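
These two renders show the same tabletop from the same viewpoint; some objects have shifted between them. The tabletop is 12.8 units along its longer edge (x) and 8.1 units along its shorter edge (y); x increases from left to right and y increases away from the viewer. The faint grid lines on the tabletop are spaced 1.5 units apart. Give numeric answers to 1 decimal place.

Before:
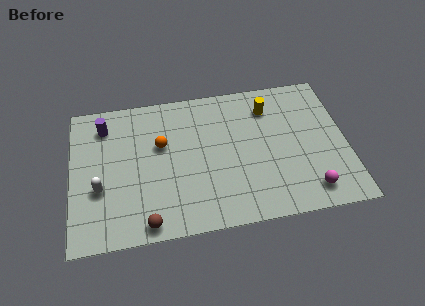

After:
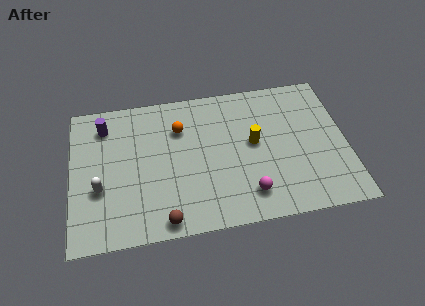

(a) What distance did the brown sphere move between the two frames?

0.8

From (3.4, 0.8) to (4.2, 0.8), the brown sphere covered √(0.8² + 0.0²) ≈ 0.8 units.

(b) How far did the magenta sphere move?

2.8

The magenta sphere was near (10.9, 1.3) before and (8.1, 1.6) after, so it travelled √(2.8² + 0.3²) ≈ 2.8 units.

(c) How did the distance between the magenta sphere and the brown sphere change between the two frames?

-3.5

Before: roughly 7.5 units apart; after: 4.0. That's 3.5 units closer together.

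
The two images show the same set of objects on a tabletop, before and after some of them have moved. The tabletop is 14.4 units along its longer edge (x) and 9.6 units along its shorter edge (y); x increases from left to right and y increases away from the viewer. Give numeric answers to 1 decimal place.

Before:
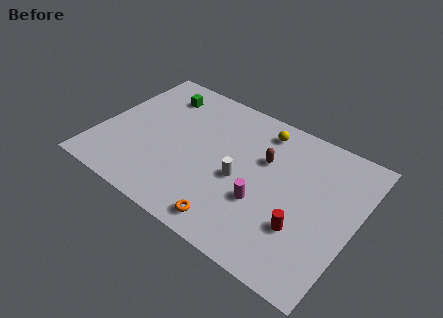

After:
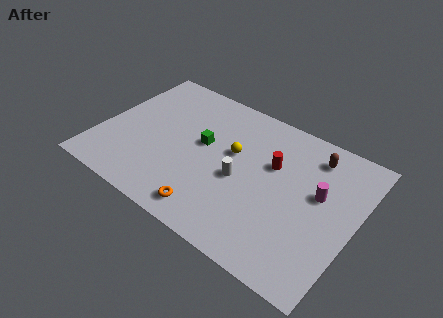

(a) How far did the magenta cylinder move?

3.6

The magenta cylinder was near (9.5, 3.4) before and (12.3, 5.6) after, so it travelled √(2.8² + 2.2²) ≈ 3.6 units.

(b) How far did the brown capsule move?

3.0

The brown capsule moved from about (9.1, 6.2) to (11.6, 7.9), a distance of √(2.5² + 1.7²) ≈ 3.0.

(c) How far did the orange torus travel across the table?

1.2

From (8.2, 1.2) to (7.0, 1.3), the orange torus covered √(1.2² + 0.1²) ≈ 1.2 units.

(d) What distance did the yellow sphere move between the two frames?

2.7

The yellow sphere moved from about (8.6, 8.1) to (7.4, 5.7), a distance of √(1.2² + 2.4²) ≈ 2.7.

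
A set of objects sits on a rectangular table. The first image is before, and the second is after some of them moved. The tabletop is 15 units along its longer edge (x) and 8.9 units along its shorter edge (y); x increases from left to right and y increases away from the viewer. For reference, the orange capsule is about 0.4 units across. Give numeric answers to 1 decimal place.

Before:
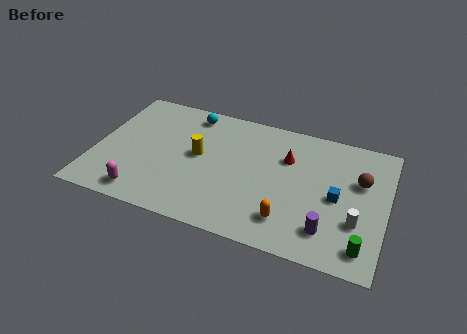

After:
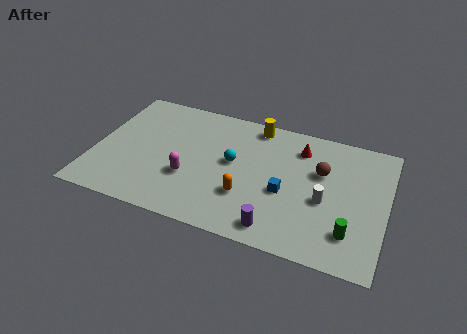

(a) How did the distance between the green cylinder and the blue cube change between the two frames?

+0.6

Before: roughly 3.2 units apart; after: 3.8. That's 0.6 units further apart.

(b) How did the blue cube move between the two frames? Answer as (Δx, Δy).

(-2.6, -0.5)

The blue cube was at about (12.5, 4.2) and moved to about (9.9, 3.7).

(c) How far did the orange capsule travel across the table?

2.4

The orange capsule was near (10.2, 1.9) before and (8.0, 2.8) after, so it travelled √(2.2² + 0.9²) ≈ 2.4 units.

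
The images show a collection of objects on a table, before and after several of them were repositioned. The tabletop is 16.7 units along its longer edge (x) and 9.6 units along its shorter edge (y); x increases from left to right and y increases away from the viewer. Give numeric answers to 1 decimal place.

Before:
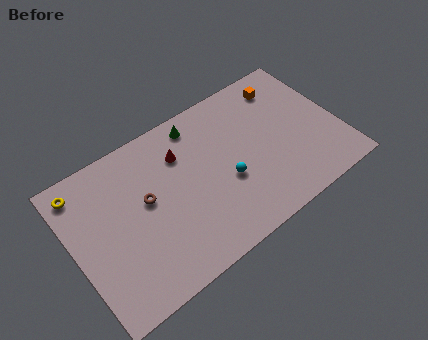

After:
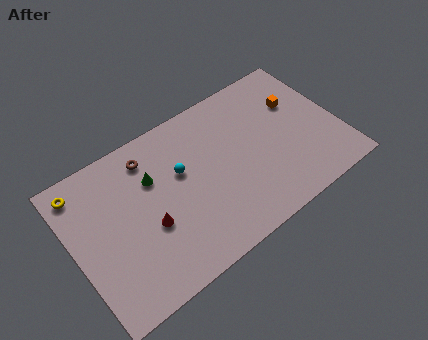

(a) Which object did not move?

the yellow torus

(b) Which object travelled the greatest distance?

the red cone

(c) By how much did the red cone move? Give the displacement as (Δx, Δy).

(-2.6, -3.2)

From the two frames, the red cone sits at roughly (7.1, 7.0) before and (4.5, 3.8) after.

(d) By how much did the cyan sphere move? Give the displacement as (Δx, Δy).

(-2.5, 2.1)

From the two frames, the cyan sphere sits at roughly (9.4, 3.8) before and (6.9, 5.9) after.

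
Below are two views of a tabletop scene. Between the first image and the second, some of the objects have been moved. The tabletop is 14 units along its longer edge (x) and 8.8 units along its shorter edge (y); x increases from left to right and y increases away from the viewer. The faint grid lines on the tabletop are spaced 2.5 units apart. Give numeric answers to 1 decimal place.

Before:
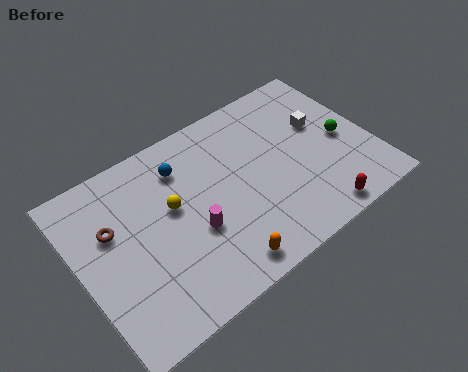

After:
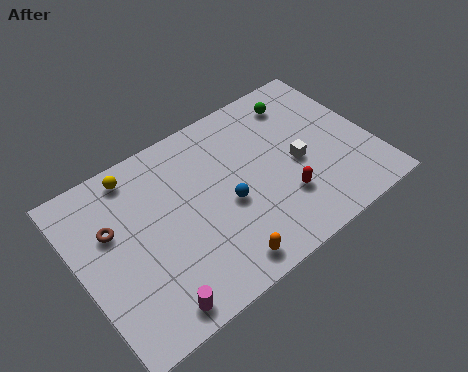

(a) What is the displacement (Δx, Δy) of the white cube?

(-1.5, -1.4)

The white cube was at about (11.9, 5.4) and moved to about (10.4, 4.0).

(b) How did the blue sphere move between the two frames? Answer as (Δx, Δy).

(1.6, -3.0)

From the two frames, the blue sphere sits at roughly (5.3, 6.8) before and (6.9, 3.8) after.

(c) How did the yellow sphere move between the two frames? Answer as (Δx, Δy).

(-1.3, 2.6)

From the two frames, the yellow sphere sits at roughly (4.5, 5.1) before and (3.2, 7.7) after.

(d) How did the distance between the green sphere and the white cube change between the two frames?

+1.8

The distance was about 1.5 in the first image and 3.3 in the second, so they moved 1.8 units further apart.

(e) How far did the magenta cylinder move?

3.5

From (5.2, 3.4) to (2.7, 1.0), the magenta cylinder covered √(2.5² + 2.4²) ≈ 3.5 units.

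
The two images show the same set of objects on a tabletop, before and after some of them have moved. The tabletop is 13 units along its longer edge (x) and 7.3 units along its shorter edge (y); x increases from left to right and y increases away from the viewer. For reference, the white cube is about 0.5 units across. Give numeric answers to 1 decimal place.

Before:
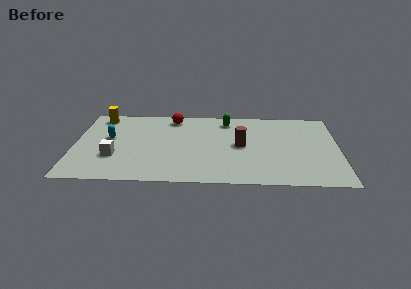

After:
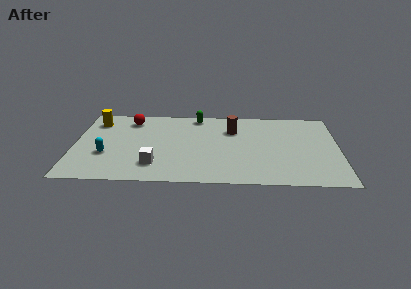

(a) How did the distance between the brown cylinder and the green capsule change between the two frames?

-0.3

The distance was about 2.5 in the first image and 2.2 in the second, so they moved 0.3 units closer together.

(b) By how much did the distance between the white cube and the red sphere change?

-0.3

The distance was about 4.8 in the first image and 4.5 in the second, so they moved 0.3 units closer together.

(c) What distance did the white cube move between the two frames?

2.1

The white cube was near (2.0, 2.4) before and (4.0, 1.7) after, so it travelled √(2.0² + 0.7²) ≈ 2.1 units.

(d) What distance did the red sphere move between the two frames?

2.1

The red sphere moved from about (4.8, 6.3) to (2.7, 6.0), a distance of √(2.1² + 0.3²) ≈ 2.1.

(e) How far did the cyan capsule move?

1.6

The cyan capsule was near (1.7, 4.2) before and (1.6, 2.6) after, so it travelled √(0.1² + 1.6²) ≈ 1.6 units.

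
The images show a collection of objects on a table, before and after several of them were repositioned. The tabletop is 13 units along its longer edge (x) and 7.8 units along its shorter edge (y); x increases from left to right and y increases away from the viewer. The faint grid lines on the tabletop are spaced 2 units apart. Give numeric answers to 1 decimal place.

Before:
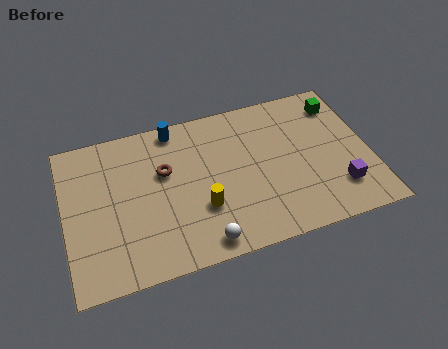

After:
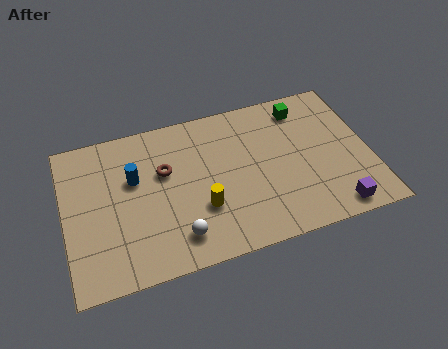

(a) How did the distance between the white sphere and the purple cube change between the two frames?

+0.6

They were about 6.0 units apart before and 6.6 after — 0.6 units further apart.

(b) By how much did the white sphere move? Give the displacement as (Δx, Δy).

(-1.0, 0.6)

The white sphere started near (5.6, 0.9) and ended near (4.6, 1.5).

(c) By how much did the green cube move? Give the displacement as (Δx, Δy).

(-1.6, 0.2)

The green cube started near (12.0, 6.3) and ended near (10.4, 6.5).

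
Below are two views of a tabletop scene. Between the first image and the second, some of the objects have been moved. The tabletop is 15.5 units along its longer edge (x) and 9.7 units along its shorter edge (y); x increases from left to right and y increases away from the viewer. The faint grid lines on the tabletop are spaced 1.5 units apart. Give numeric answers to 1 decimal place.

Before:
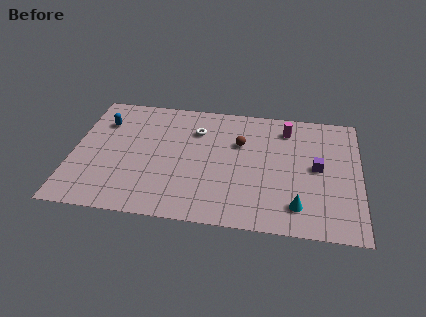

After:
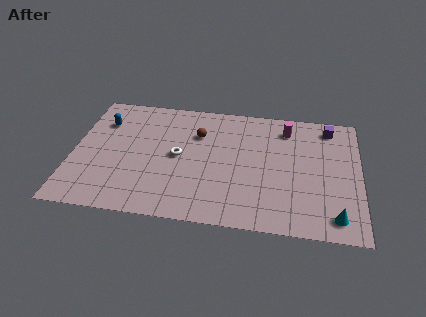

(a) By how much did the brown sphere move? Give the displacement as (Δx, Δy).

(-2.3, 0.4)

The brown sphere started near (9.0, 6.4) and ended near (6.7, 6.8).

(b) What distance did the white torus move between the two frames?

2.4

From (6.6, 7.1) to (5.7, 4.9), the white torus covered √(0.9² + 2.2²) ≈ 2.4 units.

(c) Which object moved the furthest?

the purple cube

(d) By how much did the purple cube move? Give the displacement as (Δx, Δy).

(0.6, 3.3)

From the two frames, the purple cube sits at roughly (13.2, 5.0) before and (13.8, 8.3) after.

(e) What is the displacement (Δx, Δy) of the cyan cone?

(2.0, -0.5)

The cyan cone was at about (12.2, 1.9) and moved to about (14.2, 1.4).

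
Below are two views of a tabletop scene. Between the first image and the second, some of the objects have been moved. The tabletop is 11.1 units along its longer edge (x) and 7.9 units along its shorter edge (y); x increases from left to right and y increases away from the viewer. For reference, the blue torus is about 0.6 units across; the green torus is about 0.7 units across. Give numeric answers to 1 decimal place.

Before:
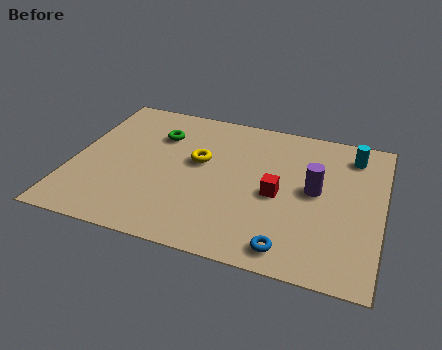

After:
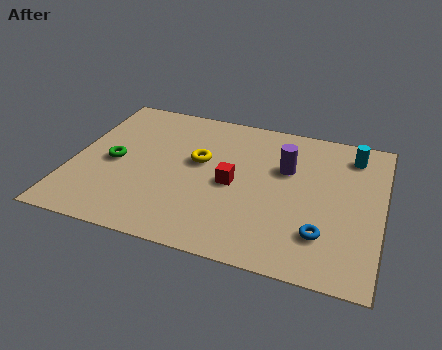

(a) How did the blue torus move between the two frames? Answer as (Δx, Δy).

(1.1, 1.0)

The blue torus started near (8.0, 1.0) and ended near (9.1, 2.0).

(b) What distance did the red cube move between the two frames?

1.6

The red cube was near (7.4, 3.6) before and (5.8, 3.7) after, so it travelled √(1.6² + 0.1²) ≈ 1.6 units.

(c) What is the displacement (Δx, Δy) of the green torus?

(-1.4, -2.0)

From the two frames, the green torus sits at roughly (2.9, 5.7) before and (1.5, 3.7) after.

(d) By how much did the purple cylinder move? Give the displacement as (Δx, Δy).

(-1.1, 0.9)

The purple cylinder was at about (8.7, 4.2) and moved to about (7.6, 5.1).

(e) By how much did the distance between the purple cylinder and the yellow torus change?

-1.1

They were about 4.2 units apart before and 3.1 after — 1.1 units closer together.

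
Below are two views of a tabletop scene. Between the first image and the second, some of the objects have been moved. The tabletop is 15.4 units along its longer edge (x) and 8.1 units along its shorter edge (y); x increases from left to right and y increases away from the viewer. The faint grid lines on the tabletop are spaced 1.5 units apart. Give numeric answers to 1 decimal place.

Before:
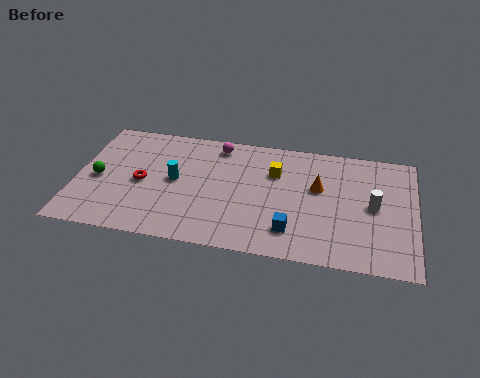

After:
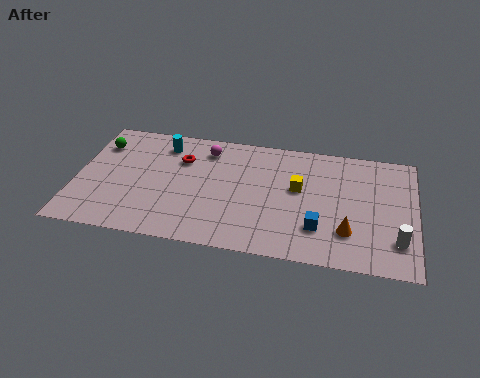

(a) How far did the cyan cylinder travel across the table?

2.5

The cyan cylinder was near (4.5, 4.2) before and (3.8, 6.6) after, so it travelled √(0.7² + 2.4²) ≈ 2.5 units.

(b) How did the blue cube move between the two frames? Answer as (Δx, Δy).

(1.2, 0.4)

The blue cube was at about (9.9, 1.8) and moved to about (11.1, 2.2).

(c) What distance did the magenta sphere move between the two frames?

0.6

The magenta sphere was near (6.3, 7.0) before and (5.8, 6.6) after, so it travelled √(0.5² + 0.4²) ≈ 0.6 units.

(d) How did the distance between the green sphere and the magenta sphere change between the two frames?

-1.3

They were about 6.2 units apart before and 4.9 after — 1.3 units closer together.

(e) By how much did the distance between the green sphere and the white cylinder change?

+1.8

The distance was about 12.5 in the first image and 14.3 in the second, so they moved 1.8 units further apart.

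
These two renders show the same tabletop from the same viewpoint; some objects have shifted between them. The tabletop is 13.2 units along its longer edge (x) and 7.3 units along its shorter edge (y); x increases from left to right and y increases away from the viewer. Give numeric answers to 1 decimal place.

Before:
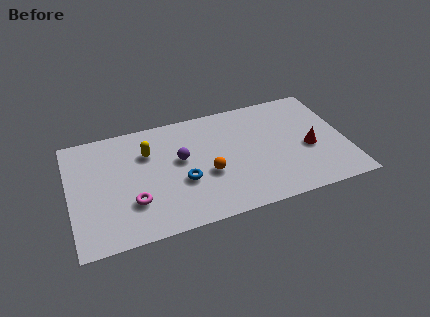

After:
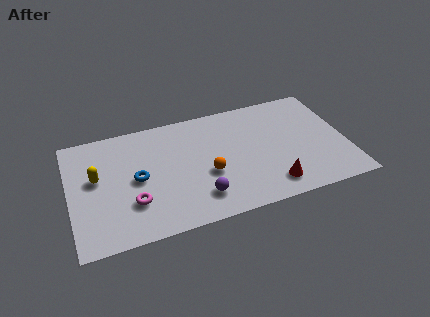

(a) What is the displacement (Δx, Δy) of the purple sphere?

(0.7, -2.6)

The purple sphere started near (5.3, 4.2) and ended near (6.0, 1.6).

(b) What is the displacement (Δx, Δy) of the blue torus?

(-2.1, 0.8)

From the two frames, the blue torus sits at roughly (5.3, 2.8) before and (3.2, 3.6) after.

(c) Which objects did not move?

the magenta torus and the orange sphere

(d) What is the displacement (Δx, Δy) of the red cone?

(-2.0, -1.8)

The red cone started near (11.4, 3.1) and ended near (9.4, 1.3).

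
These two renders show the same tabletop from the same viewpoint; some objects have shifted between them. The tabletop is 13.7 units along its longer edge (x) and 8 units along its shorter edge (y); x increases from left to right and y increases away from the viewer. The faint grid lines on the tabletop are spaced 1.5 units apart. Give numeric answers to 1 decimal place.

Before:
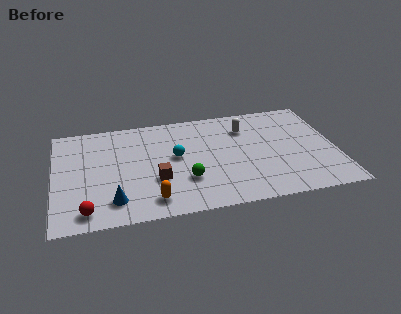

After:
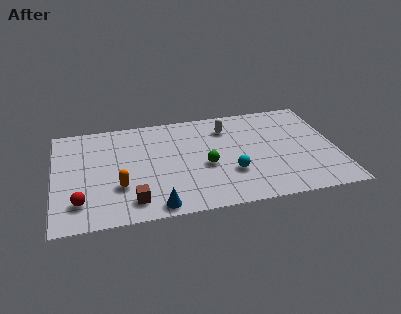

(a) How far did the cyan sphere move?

3.2

From (5.9, 4.4) to (8.5, 2.6), the cyan sphere covered √(2.6² + 1.8²) ≈ 3.2 units.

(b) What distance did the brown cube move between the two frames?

1.8

The brown cube moved from about (4.9, 2.8) to (3.7, 1.4), a distance of √(1.2² + 1.4²) ≈ 1.8.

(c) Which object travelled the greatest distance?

the cyan sphere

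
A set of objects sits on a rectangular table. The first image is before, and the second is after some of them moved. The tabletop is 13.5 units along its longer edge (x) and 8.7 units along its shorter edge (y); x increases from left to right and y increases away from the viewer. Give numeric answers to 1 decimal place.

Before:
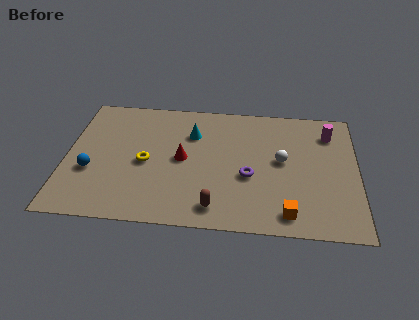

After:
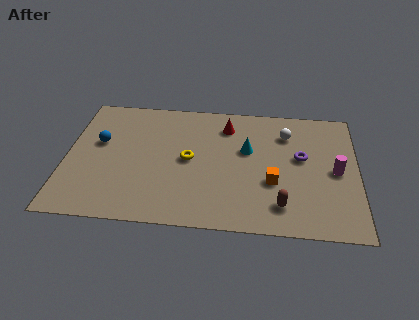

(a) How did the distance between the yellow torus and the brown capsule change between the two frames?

+0.8

They were about 4.3 units apart before and 5.1 after — 0.8 units further apart.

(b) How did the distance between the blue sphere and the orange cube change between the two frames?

-1.0

They were about 9.3 units apart before and 8.3 after — 1.0 units closer together.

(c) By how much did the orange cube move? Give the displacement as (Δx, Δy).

(-0.7, 2.0)

The orange cube was at about (10.3, 1.2) and moved to about (9.6, 3.2).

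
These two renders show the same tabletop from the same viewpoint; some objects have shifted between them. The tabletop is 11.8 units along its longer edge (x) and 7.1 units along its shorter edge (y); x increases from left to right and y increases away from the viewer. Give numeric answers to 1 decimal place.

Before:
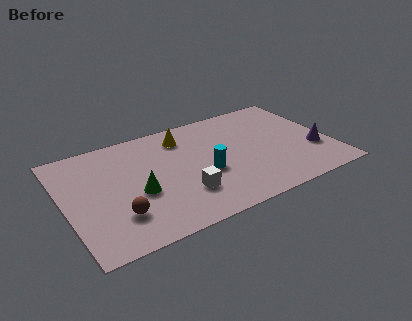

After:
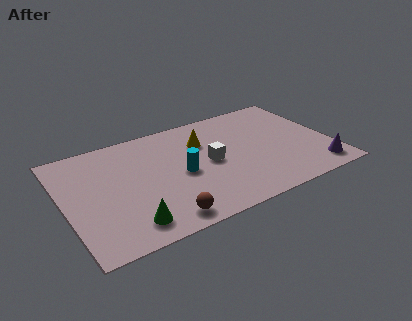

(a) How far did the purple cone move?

1.3

From (11.0, 2.4) to (10.9, 1.1), the purple cone covered √(0.1² + 1.3²) ≈ 1.3 units.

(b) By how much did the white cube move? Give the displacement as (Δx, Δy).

(1.4, 1.5)

The white cube was at about (5.0, 2.0) and moved to about (6.4, 3.5).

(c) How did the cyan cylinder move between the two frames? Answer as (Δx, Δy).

(-1.0, 0.4)

The cyan cylinder started near (6.1, 2.9) and ended near (5.1, 3.3).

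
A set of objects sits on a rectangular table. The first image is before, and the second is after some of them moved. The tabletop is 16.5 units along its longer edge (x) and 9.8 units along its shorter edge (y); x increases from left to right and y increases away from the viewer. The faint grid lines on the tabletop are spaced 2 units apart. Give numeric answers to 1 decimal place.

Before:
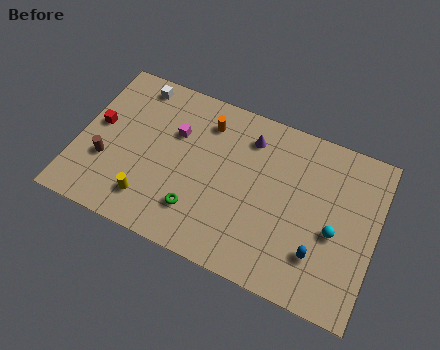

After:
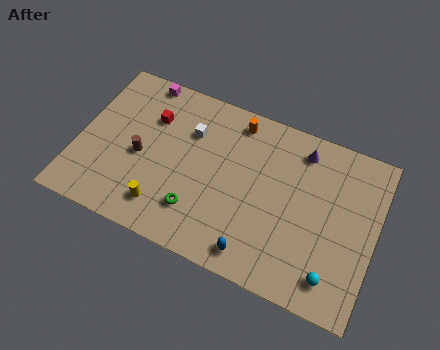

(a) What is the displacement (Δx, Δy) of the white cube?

(3.3, -1.7)

The white cube was at about (2.7, 8.6) and moved to about (6.0, 6.9).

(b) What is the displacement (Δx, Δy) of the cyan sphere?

(0.2, -2.5)

From the two frames, the cyan sphere sits at roughly (14.3, 4.2) before and (14.5, 1.7) after.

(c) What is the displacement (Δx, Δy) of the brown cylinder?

(1.8, 1.0)

The brown cylinder started near (1.7, 3.4) and ended near (3.5, 4.4).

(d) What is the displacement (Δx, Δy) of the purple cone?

(2.9, 0.4)

The purple cone was at about (9.2, 7.8) and moved to about (12.1, 8.2).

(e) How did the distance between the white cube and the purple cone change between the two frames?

-0.3

Before: roughly 6.5 units apart; after: 6.2. That's 0.3 units closer together.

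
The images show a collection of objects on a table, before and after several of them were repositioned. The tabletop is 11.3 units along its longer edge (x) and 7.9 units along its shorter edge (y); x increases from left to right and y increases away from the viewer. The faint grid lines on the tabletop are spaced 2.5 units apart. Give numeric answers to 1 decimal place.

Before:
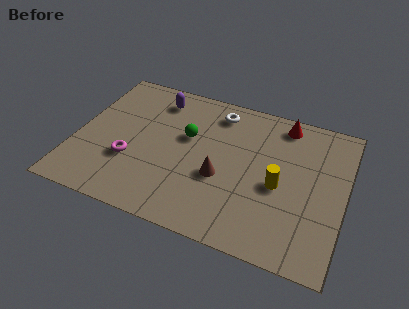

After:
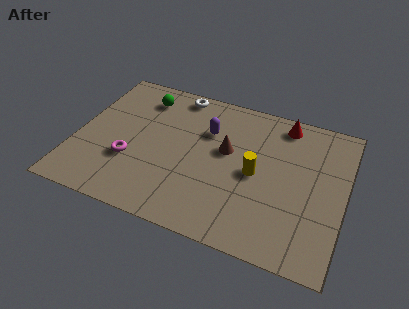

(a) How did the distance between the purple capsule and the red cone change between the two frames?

-2.0

The distance was about 5.4 in the first image and 3.4 in the second, so they moved 2.0 units closer together.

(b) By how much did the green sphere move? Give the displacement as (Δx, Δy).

(-2.1, 1.6)

The green sphere started near (4.6, 4.8) and ended near (2.5, 6.4).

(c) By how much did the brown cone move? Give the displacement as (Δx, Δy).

(0.1, 1.5)

The brown cone started near (6.2, 3.1) and ended near (6.3, 4.6).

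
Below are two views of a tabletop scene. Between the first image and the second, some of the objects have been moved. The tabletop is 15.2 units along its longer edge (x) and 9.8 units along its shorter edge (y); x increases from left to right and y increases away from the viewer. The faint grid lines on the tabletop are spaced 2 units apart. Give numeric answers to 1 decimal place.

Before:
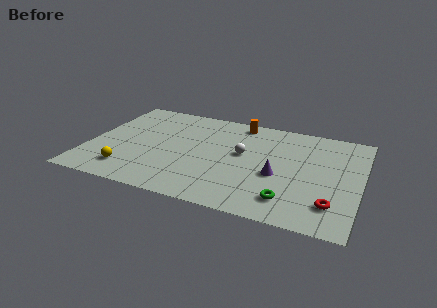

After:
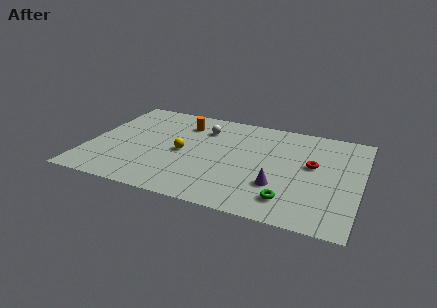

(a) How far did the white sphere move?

3.1

From (8.6, 5.5) to (6.2, 7.4), the white sphere covered √(2.4² + 1.9²) ≈ 3.1 units.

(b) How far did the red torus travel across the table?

3.6

The red torus moved from about (13.8, 2.2) to (12.5, 5.6), a distance of √(1.3² + 3.4²) ≈ 3.6.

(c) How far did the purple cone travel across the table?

1.0

From (10.7, 4.0) to (10.8, 3.0), the purple cone covered √(0.1² + 1.0²) ≈ 1.0 units.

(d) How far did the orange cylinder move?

3.3

The orange cylinder was near (8.1, 8.7) before and (5.0, 7.6) after, so it travelled √(3.1² + 1.1²) ≈ 3.3 units.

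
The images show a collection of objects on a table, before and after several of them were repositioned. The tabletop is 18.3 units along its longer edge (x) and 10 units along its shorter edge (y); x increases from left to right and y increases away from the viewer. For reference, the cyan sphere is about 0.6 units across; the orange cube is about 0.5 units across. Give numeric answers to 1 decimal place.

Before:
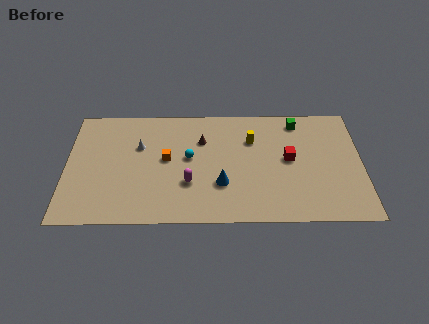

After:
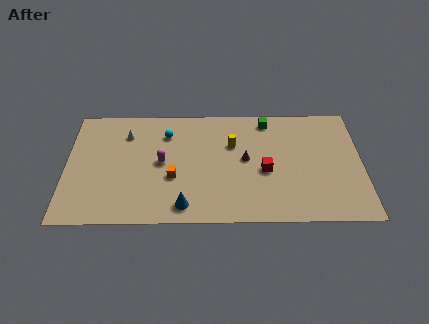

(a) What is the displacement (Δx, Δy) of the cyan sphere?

(-1.4, 2.1)

The cyan sphere started near (7.6, 5.5) and ended near (6.2, 7.6).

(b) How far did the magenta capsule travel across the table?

2.5

From (7.6, 3.3) to (5.9, 5.1), the magenta capsule covered √(1.7² + 1.8²) ≈ 2.5 units.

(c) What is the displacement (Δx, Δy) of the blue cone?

(-2.3, -1.8)

The blue cone was at about (9.6, 3.2) and moved to about (7.3, 1.4).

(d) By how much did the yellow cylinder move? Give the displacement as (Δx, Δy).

(-1.2, -0.4)

The yellow cylinder started near (11.5, 7.0) and ended near (10.3, 6.6).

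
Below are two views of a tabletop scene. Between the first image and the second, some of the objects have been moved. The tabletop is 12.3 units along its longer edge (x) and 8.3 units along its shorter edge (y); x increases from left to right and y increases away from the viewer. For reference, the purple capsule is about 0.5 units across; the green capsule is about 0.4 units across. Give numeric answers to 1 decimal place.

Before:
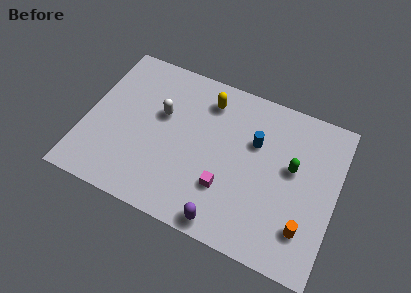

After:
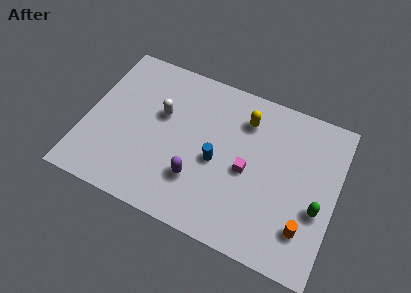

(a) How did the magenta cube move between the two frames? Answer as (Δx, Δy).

(0.9, 1.3)

The magenta cube started near (7.1, 2.5) and ended near (8.0, 3.8).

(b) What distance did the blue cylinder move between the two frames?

2.4

From (8.2, 5.4) to (6.5, 3.7), the blue cylinder covered √(1.7² + 1.7²) ≈ 2.4 units.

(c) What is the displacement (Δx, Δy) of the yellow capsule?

(1.9, -0.3)

The yellow capsule started near (5.7, 6.7) and ended near (7.6, 6.4).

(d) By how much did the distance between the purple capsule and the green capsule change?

+1.0

The distance was about 4.9 in the first image and 5.9 in the second, so they moved 1.0 units further apart.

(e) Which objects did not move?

the white capsule and the orange cylinder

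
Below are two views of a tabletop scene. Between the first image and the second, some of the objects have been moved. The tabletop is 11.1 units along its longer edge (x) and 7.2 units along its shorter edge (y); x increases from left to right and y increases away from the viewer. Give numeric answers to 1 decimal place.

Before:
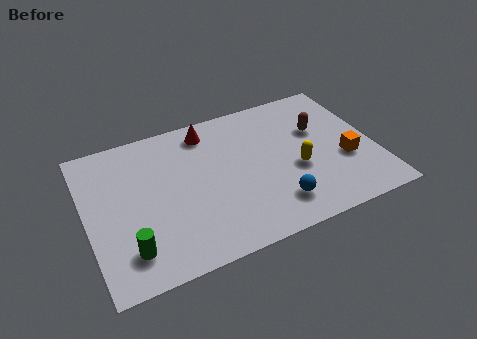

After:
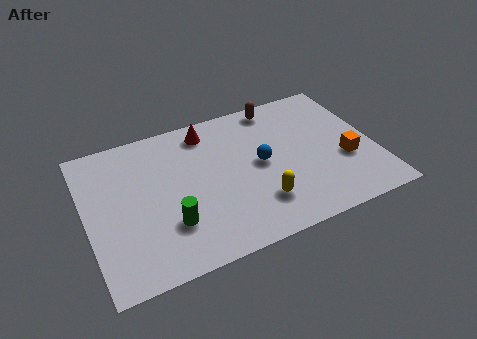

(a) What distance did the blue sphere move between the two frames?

2.2

From (7.0, 1.5) to (6.7, 3.7), the blue sphere covered √(0.3² + 2.2²) ≈ 2.2 units.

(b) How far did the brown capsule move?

2.3

From (9.1, 4.6) to (7.7, 6.4), the brown capsule covered √(1.4² + 1.8²) ≈ 2.3 units.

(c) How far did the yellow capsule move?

1.9

From (8.0, 2.9) to (6.4, 1.8), the yellow capsule covered √(1.6² + 1.1²) ≈ 1.9 units.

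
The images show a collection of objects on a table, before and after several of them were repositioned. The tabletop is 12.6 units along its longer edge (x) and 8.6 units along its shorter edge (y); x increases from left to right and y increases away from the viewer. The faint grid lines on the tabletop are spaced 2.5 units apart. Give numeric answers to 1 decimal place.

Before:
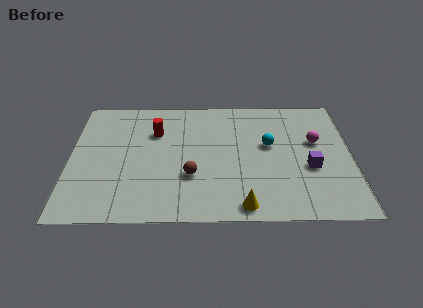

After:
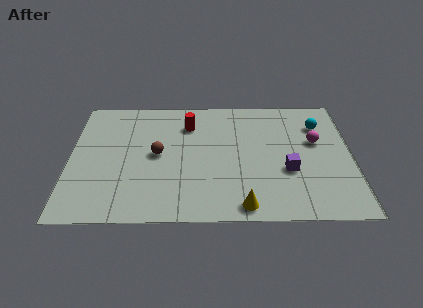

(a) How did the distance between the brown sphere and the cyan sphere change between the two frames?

+3.5

They were about 4.1 units apart before and 7.6 after — 3.5 units further apart.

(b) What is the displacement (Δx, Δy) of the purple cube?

(-1.0, -0.2)

From the two frames, the purple cube sits at roughly (10.7, 3.4) before and (9.7, 3.2) after.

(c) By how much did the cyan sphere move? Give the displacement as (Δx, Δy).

(2.3, 1.4)

The cyan sphere was at about (8.9, 5.0) and moved to about (11.2, 6.4).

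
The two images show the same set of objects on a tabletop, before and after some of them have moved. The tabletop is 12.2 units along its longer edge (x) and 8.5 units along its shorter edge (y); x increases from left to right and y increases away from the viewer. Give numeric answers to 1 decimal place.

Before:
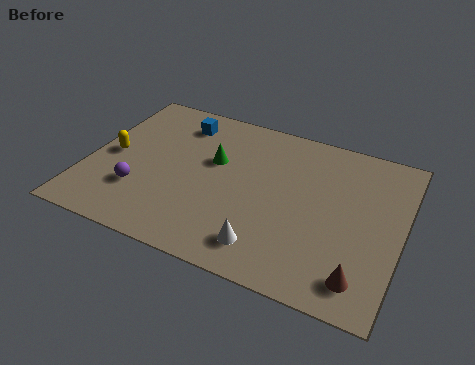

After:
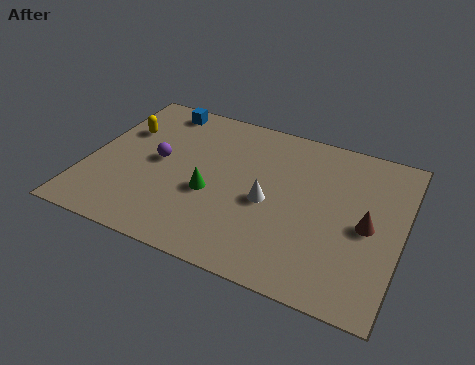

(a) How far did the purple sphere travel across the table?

2.0

The purple sphere was near (2.2, 2.5) before and (2.7, 4.4) after, so it travelled √(0.5² + 1.9²) ≈ 2.0 units.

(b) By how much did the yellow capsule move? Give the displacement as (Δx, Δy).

(0.2, 1.6)

The yellow capsule started near (0.9, 4.1) and ended near (1.1, 5.7).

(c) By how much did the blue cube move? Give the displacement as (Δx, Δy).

(-0.9, 0.6)

From the two frames, the blue cube sits at roughly (3.2, 6.9) before and (2.3, 7.5) after.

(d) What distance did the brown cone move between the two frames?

2.6

From (10.9, 1.4) to (10.9, 4.0), the brown cone covered √(0.0² + 2.6²) ≈ 2.6 units.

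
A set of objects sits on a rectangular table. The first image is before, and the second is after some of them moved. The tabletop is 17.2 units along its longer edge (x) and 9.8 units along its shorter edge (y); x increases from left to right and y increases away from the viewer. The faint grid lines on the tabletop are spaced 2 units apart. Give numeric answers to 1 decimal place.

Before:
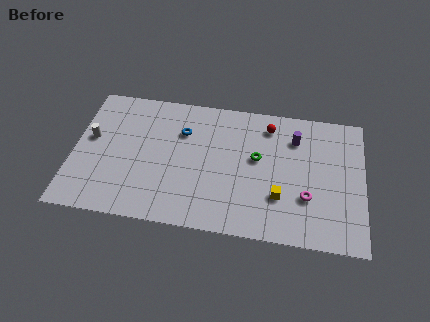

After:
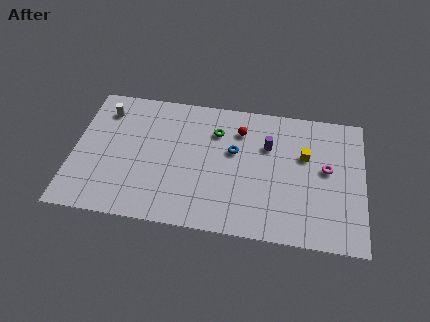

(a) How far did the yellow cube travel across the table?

3.5

The yellow cube moved from about (12.3, 3.0) to (13.7, 6.2), a distance of √(1.4² + 3.2²) ≈ 3.5.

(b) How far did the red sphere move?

1.8

From (11.5, 8.1) to (9.8, 7.5), the red sphere covered √(1.7² + 0.6²) ≈ 1.8 units.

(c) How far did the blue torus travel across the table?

3.3

The blue torus moved from about (6.4, 6.9) to (9.5, 5.9), a distance of √(3.1² + 1.0²) ≈ 3.3.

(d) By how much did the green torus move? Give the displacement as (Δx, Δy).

(-2.5, 1.6)

The green torus was at about (10.9, 5.6) and moved to about (8.4, 7.2).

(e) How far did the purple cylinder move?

1.8

The purple cylinder was near (13.1, 7.4) before and (11.5, 6.6) after, so it travelled √(1.6² + 0.8²) ≈ 1.8 units.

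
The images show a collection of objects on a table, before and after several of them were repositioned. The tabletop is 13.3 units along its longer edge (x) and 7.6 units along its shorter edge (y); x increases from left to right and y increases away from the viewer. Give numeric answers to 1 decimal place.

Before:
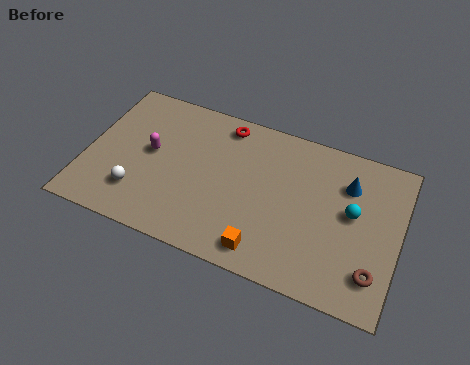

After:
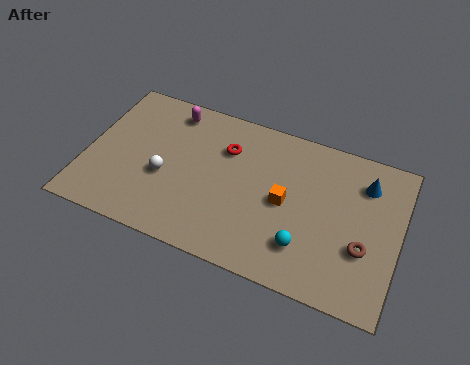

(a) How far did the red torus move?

1.2

From (5.6, 6.6) to (5.8, 5.4), the red torus covered √(0.2² + 1.2²) ≈ 1.2 units.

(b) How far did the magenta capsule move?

2.5

From (2.7, 4.1) to (3.3, 6.5), the magenta capsule covered √(0.6² + 2.4²) ≈ 2.5 units.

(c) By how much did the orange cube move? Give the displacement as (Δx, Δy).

(0.6, 2.6)

The orange cube was at about (7.9, 1.1) and moved to about (8.5, 3.7).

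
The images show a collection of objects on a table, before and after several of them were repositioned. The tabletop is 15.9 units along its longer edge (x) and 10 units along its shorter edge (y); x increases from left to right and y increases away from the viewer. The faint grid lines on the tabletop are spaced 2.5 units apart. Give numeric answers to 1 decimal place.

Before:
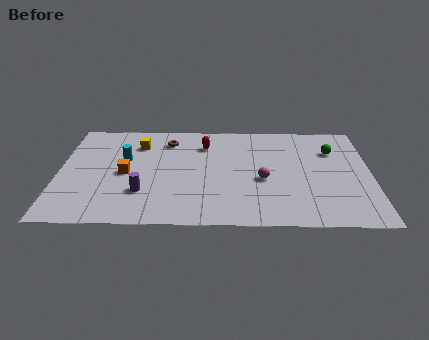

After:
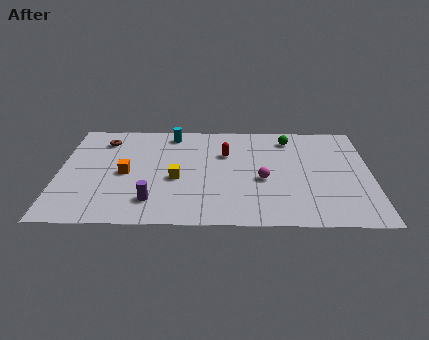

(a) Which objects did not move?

the magenta sphere and the orange cube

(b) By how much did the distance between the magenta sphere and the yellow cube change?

-2.8

They were about 7.2 units apart before and 4.4 after — 2.8 units closer together.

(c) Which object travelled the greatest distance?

the yellow cube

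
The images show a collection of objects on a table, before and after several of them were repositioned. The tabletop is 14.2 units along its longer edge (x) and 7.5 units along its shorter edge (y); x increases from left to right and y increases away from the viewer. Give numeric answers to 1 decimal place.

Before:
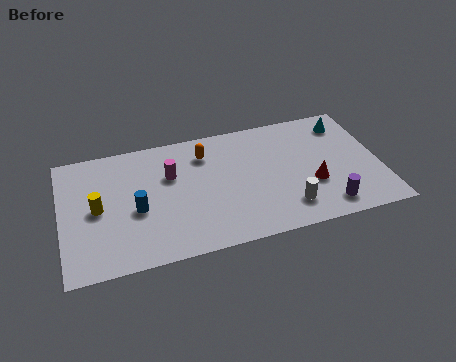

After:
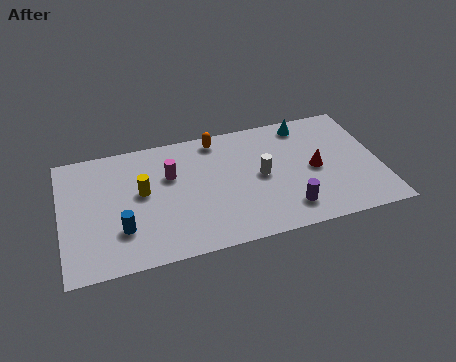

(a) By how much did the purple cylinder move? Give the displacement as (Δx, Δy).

(-1.7, 0.3)

The purple cylinder was at about (11.6, 1.2) and moved to about (9.9, 1.5).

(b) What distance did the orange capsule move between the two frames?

1.0

From (6.5, 5.8) to (7.1, 6.6), the orange capsule covered √(0.6² + 0.8²) ≈ 1.0 units.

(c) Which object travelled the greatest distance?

the white cylinder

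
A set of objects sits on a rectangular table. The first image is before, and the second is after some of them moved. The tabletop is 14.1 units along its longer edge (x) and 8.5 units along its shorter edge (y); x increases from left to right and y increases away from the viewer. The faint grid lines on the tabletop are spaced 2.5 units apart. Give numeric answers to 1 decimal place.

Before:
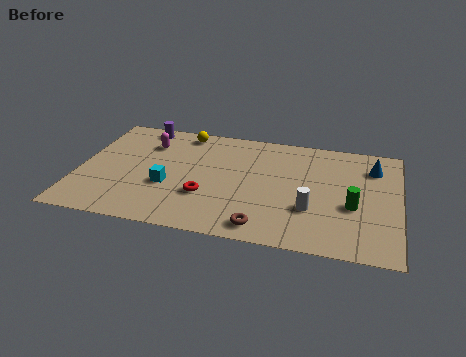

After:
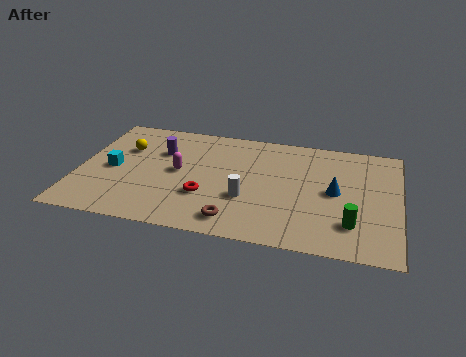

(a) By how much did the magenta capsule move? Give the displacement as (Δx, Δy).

(1.5, -1.9)

The magenta capsule was at about (2.9, 6.3) and moved to about (4.4, 4.4).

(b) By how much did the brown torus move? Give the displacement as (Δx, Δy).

(-1.2, 0.2)

From the two frames, the brown torus sits at roughly (8.3, 1.1) before and (7.1, 1.3) after.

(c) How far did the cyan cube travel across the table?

2.6

From (4.0, 3.2) to (1.5, 4.0), the cyan cube covered √(2.5² + 0.8²) ≈ 2.6 units.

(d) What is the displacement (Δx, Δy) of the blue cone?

(-1.6, -2.2)

The blue cone was at about (12.9, 6.5) and moved to about (11.3, 4.3).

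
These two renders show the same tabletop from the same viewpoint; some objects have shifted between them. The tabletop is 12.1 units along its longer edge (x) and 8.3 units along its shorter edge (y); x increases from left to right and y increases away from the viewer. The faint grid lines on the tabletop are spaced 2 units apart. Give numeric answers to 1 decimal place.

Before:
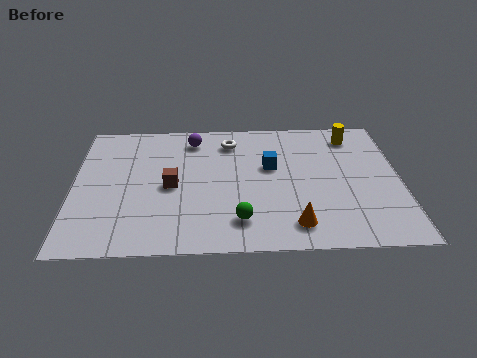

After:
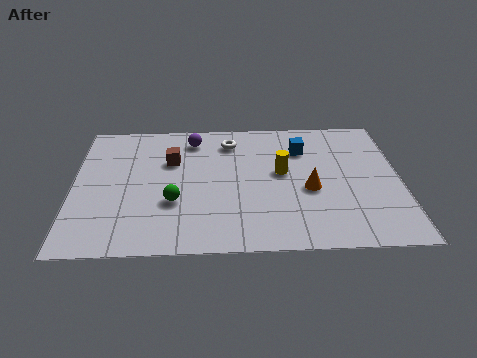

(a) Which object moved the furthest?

the yellow cylinder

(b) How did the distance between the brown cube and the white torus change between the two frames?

-1.1

The distance was about 3.6 in the first image and 2.5 in the second, so they moved 1.1 units closer together.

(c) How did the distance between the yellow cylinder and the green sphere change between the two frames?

-2.4

The distance was about 6.7 in the first image and 4.3 in the second, so they moved 2.4 units closer together.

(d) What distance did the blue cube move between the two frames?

1.6

The blue cube was near (7.3, 5.0) before and (8.5, 6.1) after, so it travelled √(1.2² + 1.1²) ≈ 1.6 units.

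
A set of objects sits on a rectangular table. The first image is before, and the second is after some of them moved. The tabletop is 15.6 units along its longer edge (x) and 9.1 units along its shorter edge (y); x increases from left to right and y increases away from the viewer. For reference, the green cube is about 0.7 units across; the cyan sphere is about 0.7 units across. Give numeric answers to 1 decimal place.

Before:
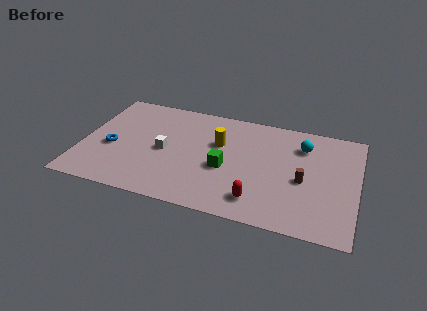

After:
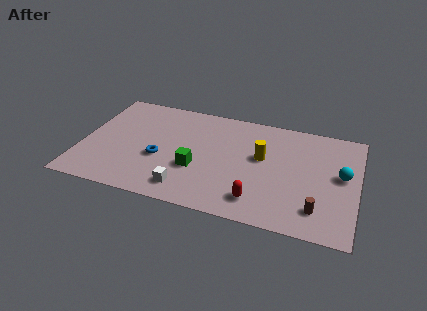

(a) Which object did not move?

the red capsule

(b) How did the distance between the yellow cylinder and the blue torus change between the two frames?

-0.4

They were about 6.3 units apart before and 5.9 after — 0.4 units closer together.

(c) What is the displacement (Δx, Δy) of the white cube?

(1.5, -2.8)

The white cube started near (4.7, 4.3) and ended near (6.2, 1.5).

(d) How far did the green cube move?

1.7

From (8.2, 3.8) to (6.6, 3.3), the green cube covered √(1.6² + 0.5²) ≈ 1.7 units.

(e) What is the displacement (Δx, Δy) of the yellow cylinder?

(2.5, -0.5)

The yellow cylinder was at about (7.7, 5.8) and moved to about (10.2, 5.3).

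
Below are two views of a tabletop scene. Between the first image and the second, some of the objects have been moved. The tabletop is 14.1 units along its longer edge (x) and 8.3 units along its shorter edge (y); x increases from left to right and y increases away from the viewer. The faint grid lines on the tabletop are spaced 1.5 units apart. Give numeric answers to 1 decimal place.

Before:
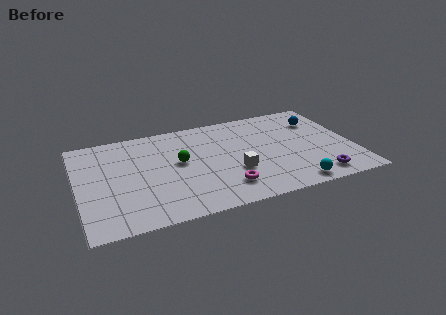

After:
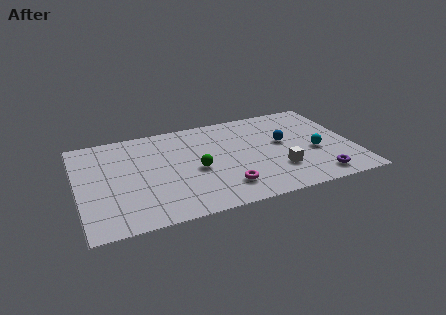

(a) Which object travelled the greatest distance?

the cyan sphere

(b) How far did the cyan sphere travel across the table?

2.9

The cyan sphere was near (10.7, 0.9) before and (12.1, 3.4) after, so it travelled √(1.4² + 2.5²) ≈ 2.9 units.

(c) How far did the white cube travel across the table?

2.3

The white cube was near (7.9, 2.9) before and (10.1, 2.4) after, so it travelled √(2.2² + 0.5²) ≈ 2.3 units.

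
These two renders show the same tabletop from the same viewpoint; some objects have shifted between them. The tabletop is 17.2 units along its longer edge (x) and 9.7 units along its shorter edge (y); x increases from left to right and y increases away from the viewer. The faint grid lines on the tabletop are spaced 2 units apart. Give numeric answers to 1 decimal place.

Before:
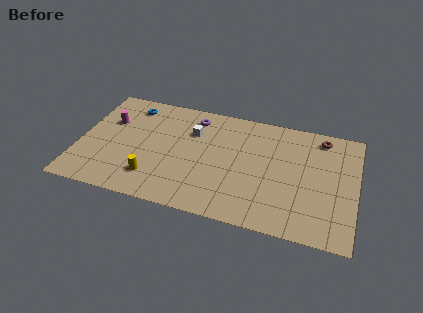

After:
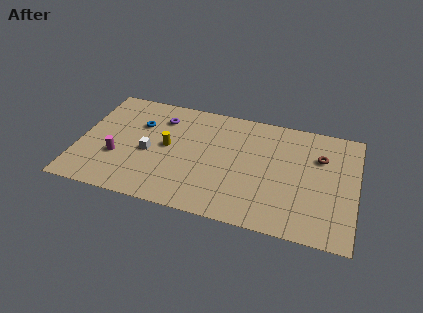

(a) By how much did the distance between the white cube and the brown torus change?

+2.6

The distance was about 8.2 in the first image and 10.8 in the second, so they moved 2.6 units further apart.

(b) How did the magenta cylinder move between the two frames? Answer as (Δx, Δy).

(0.8, -3.0)

The magenta cylinder started near (1.7, 6.4) and ended near (2.5, 3.4).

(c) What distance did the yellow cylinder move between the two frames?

3.0

The yellow cylinder moved from about (4.8, 2.2) to (5.5, 5.1), a distance of √(0.7² + 2.9²) ≈ 3.0.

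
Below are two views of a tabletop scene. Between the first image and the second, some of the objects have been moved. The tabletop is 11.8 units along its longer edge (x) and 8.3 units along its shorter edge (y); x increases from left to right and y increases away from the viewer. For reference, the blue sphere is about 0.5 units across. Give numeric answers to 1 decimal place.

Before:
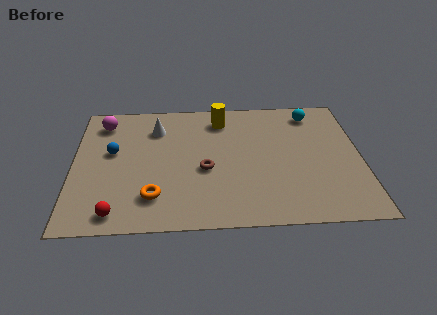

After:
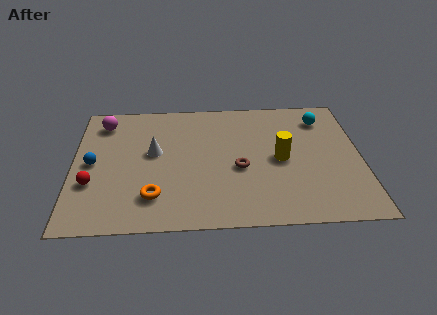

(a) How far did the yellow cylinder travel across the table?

3.7

The yellow cylinder was near (6.1, 6.8) before and (8.5, 4.0) after, so it travelled √(2.4² + 2.8²) ≈ 3.7 units.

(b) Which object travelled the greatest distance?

the yellow cylinder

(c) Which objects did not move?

the orange torus and the magenta sphere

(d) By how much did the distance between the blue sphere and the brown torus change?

+2.0

Before: roughly 4.0 units apart; after: 6.0. That's 2.0 units further apart.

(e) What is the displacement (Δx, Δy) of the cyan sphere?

(0.4, -0.4)

The cyan sphere was at about (9.9, 7.0) and moved to about (10.3, 6.6).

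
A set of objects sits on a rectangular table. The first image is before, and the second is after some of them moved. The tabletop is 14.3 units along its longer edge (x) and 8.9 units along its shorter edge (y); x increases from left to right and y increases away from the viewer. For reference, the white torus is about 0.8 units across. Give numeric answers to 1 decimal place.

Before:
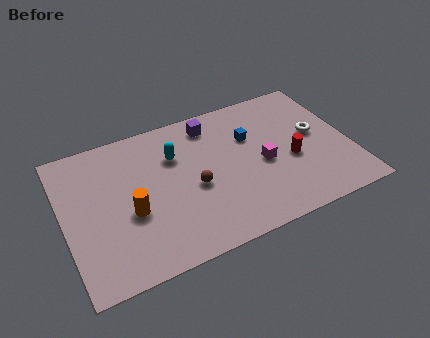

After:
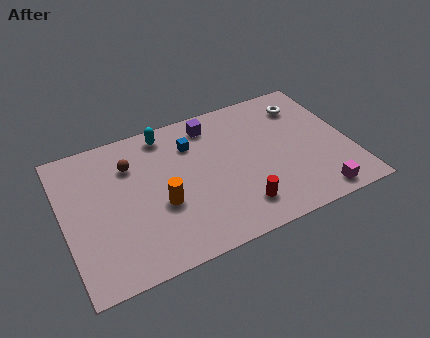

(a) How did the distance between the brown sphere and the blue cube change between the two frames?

-0.6

Before: roughly 3.7 units apart; after: 3.1. That's 0.6 units closer together.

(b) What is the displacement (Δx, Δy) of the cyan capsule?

(-0.3, 1.6)

From the two frames, the cyan capsule sits at roughly (5.7, 6.2) before and (5.4, 7.8) after.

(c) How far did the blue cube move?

3.0

From (9.5, 5.9) to (6.6, 6.6), the blue cube covered √(2.9² + 0.7²) ≈ 3.0 units.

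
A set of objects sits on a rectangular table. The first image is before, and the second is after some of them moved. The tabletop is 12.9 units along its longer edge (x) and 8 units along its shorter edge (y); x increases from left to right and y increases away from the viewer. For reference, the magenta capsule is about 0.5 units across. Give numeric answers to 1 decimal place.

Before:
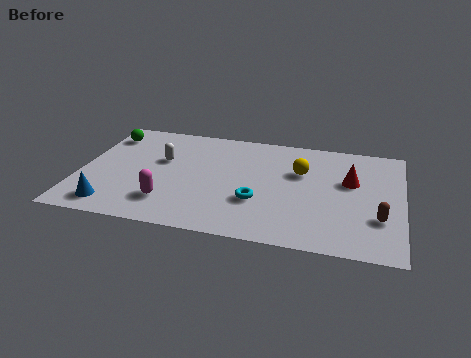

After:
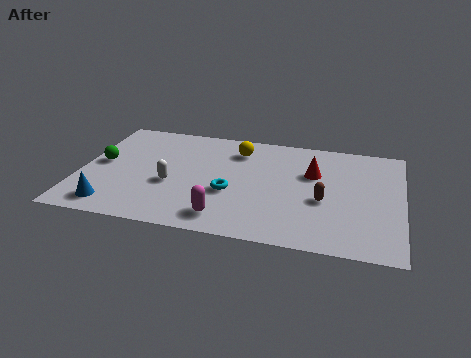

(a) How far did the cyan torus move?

1.2

The cyan torus was near (7.2, 2.7) before and (6.1, 3.1) after, so it travelled √(1.1² + 0.4²) ≈ 1.2 units.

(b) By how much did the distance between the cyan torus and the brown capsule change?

-1.1

They were about 4.8 units apart before and 3.7 after — 1.1 units closer together.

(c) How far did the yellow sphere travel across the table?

2.8

The yellow sphere moved from about (8.8, 5.2) to (6.2, 6.3), a distance of √(2.6² + 1.1²) ≈ 2.8.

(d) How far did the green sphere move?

2.2

The green sphere was near (0.8, 6.4) before and (0.8, 4.2) after, so it travelled √(0.0² + 2.2²) ≈ 2.2 units.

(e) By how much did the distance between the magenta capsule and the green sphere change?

+0.6

The distance was about 5.4 in the first image and 6.0 in the second, so they moved 0.6 units further apart.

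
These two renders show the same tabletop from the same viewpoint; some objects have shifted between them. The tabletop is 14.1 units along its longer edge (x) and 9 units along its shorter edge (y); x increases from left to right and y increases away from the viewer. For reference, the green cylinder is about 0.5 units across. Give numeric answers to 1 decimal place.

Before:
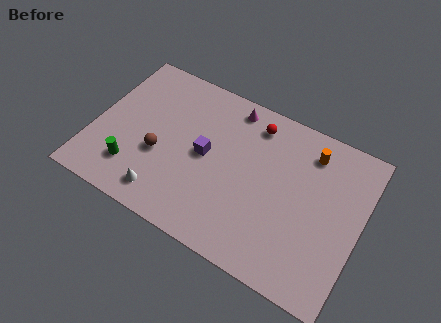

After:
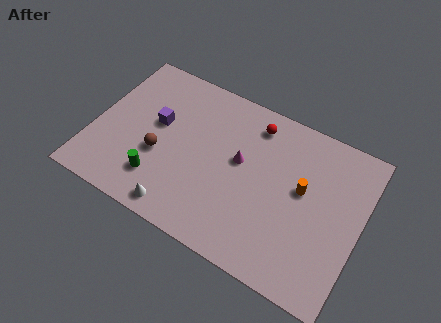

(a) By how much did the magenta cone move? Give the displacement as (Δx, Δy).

(0.9, -2.8)

The magenta cone was at about (6.8, 7.9) and moved to about (7.7, 5.1).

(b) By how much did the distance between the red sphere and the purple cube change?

+1.8

Before: roughly 3.6 units apart; after: 5.4. That's 1.8 units further apart.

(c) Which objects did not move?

the red sphere and the brown sphere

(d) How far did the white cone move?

1.0

The white cone moved from about (4.2, 1.4) to (5.1, 1.0), a distance of √(0.9² + 0.4²) ≈ 1.0.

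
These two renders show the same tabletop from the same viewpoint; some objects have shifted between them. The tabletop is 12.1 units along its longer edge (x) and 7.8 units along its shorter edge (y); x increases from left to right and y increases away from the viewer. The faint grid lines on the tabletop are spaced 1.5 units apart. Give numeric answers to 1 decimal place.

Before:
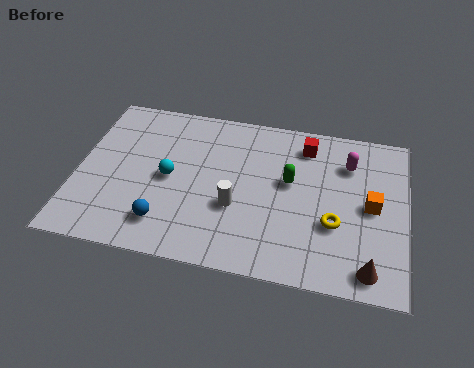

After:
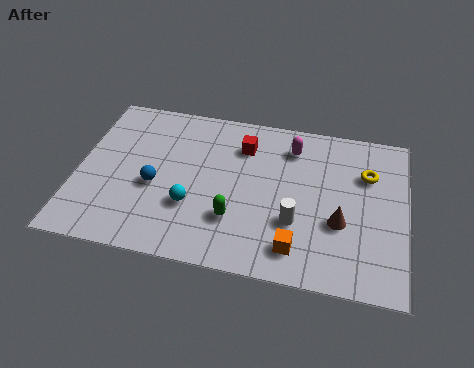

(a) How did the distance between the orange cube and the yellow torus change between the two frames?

+3.0

Before: roughly 1.7 units apart; after: 4.7. That's 3.0 units further apart.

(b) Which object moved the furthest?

the orange cube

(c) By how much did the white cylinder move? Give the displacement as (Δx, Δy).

(2.2, -0.3)

The white cylinder started near (5.9, 2.9) and ended near (8.1, 2.6).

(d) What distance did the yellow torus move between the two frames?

2.8

From (9.5, 2.8) to (10.6, 5.4), the yellow torus covered √(1.1² + 2.6²) ≈ 2.8 units.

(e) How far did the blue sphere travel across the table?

1.8

From (3.4, 1.6) to (2.9, 3.3), the blue sphere covered √(0.5² + 1.7²) ≈ 1.8 units.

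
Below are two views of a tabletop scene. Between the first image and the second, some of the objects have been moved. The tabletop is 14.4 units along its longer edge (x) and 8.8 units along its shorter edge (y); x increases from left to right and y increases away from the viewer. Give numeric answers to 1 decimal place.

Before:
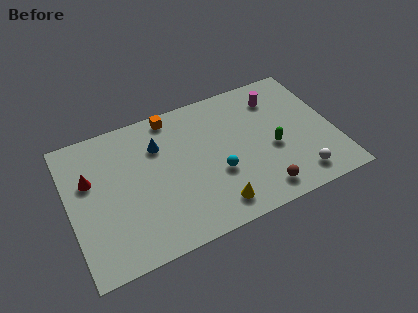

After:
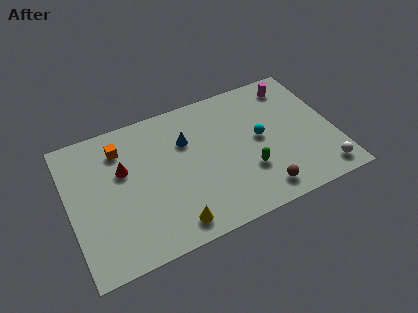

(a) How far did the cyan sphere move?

2.8

The cyan sphere was near (7.9, 3.3) before and (10.4, 4.6) after, so it travelled √(2.5² + 1.3²) ≈ 2.8 units.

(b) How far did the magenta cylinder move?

1.1

From (11.6, 6.9) to (12.6, 7.4), the magenta cylinder covered √(1.0² + 0.5²) ≈ 1.1 units.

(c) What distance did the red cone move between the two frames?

1.8

The red cone was near (1.2, 5.6) before and (3.0, 5.5) after, so it travelled √(1.8² + 0.1²) ≈ 1.8 units.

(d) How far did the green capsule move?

1.7

The green capsule was near (11.0, 3.7) before and (9.5, 2.8) after, so it travelled √(1.5² + 0.9²) ≈ 1.7 units.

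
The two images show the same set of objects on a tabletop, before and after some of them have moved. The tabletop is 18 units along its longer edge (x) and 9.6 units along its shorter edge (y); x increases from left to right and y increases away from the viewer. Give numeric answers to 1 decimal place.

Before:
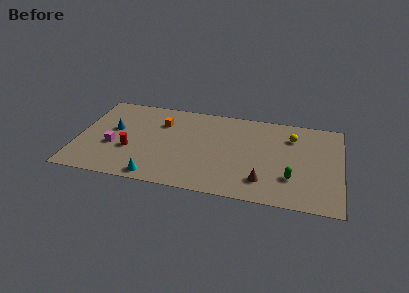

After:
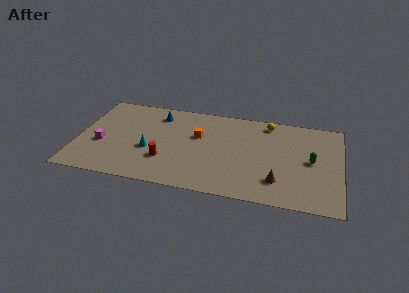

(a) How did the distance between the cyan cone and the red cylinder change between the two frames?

-1.7

They were about 3.1 units apart before and 1.4 after — 1.7 units closer together.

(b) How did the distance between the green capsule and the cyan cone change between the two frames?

+1.8

They were about 9.3 units apart before and 11.1 after — 1.8 units further apart.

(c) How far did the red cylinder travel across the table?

2.5

The red cylinder moved from about (3.7, 3.5) to (6.1, 2.9), a distance of √(2.4² + 0.6²) ≈ 2.5.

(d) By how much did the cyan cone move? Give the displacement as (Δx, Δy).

(-0.6, 2.8)

From the two frames, the cyan cone sits at roughly (5.6, 1.0) before and (5.0, 3.8) after.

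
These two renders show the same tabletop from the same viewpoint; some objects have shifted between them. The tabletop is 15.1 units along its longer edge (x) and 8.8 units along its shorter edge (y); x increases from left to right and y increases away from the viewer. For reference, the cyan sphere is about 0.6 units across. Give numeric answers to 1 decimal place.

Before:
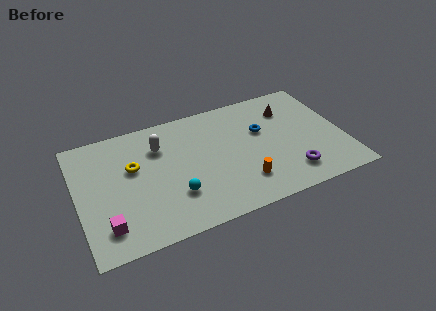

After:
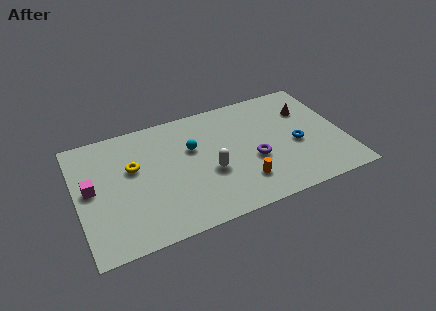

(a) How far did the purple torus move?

2.5

The purple torus was near (11.8, 1.8) before and (9.9, 3.5) after, so it travelled √(1.9² + 1.7²) ≈ 2.5 units.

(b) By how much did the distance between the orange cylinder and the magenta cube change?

+1.0

The distance was about 7.7 in the first image and 8.7 in the second, so they moved 1.0 units further apart.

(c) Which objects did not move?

the orange cylinder and the yellow torus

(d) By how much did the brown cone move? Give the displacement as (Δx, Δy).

(1.0, -0.4)

The brown cone was at about (12.3, 6.6) and moved to about (13.3, 6.2).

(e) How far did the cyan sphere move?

3.3

From (5.3, 2.6) to (6.6, 5.6), the cyan sphere covered √(1.3² + 3.0²) ≈ 3.3 units.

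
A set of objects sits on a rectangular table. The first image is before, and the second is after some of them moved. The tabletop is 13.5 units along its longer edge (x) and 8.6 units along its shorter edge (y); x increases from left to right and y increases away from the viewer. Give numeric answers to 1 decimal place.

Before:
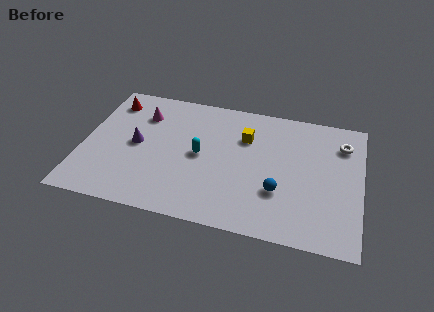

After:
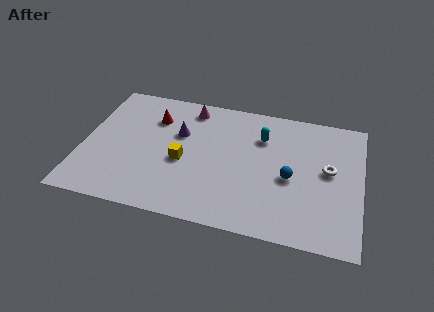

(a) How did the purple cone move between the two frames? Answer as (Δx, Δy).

(2.0, 1.2)

From the two frames, the purple cone sits at roughly (2.6, 4.3) before and (4.6, 5.5) after.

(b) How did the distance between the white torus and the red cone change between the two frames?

-2.7

Before: roughly 11.4 units apart; after: 8.7. That's 2.7 units closer together.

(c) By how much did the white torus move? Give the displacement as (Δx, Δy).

(-0.6, -1.9)

From the two frames, the white torus sits at roughly (12.5, 6.6) before and (11.9, 4.7) after.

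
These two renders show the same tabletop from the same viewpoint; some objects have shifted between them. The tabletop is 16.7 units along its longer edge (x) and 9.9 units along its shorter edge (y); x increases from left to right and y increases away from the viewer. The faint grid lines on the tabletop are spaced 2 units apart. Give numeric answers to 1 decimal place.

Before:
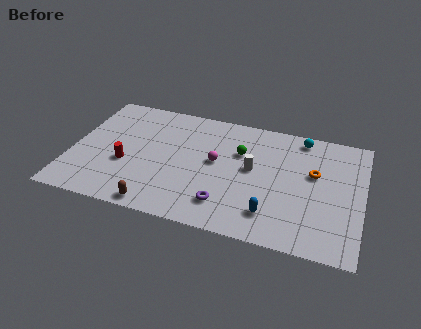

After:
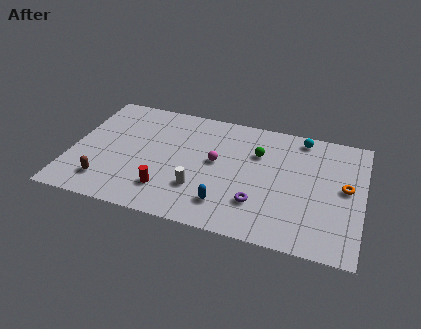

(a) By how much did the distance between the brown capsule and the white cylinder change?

-1.4

The distance was about 6.8 in the first image and 5.4 in the second, so they moved 1.4 units closer together.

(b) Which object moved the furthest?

the white cylinder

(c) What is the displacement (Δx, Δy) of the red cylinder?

(2.5, -1.5)

From the two frames, the red cylinder sits at roughly (3.2, 3.8) before and (5.7, 2.3) after.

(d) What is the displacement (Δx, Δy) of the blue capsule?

(-2.6, 0.0)

From the two frames, the blue capsule sits at roughly (11.7, 2.1) before and (9.1, 2.1) after.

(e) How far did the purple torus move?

1.9

The purple torus moved from about (9.1, 2.1) to (10.9, 2.7), a distance of √(1.8² + 0.6²) ≈ 1.9.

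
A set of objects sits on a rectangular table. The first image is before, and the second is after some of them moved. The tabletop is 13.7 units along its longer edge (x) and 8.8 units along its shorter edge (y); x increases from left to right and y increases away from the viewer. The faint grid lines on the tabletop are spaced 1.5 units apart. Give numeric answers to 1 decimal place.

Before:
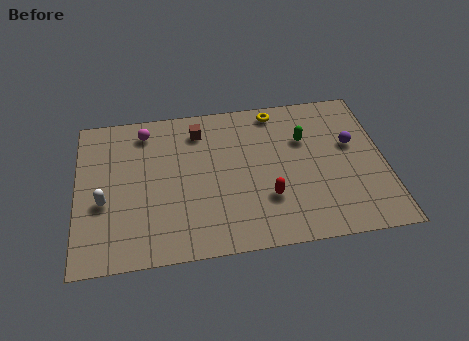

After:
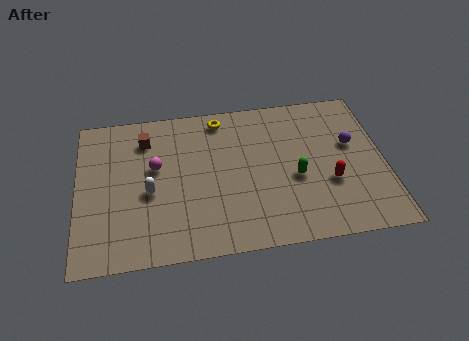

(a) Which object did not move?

the purple sphere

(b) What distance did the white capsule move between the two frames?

2.0

The white capsule moved from about (1.2, 3.5) to (3.2, 3.8), a distance of √(2.0² + 0.3²) ≈ 2.0.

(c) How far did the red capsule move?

2.8

The red capsule moved from about (8.4, 2.7) to (11.2, 3.2), a distance of √(2.8² + 0.5²) ≈ 2.8.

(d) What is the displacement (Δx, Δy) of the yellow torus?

(-2.5, -0.1)

From the two frames, the yellow torus sits at roughly (9.0, 7.8) before and (6.5, 7.7) after.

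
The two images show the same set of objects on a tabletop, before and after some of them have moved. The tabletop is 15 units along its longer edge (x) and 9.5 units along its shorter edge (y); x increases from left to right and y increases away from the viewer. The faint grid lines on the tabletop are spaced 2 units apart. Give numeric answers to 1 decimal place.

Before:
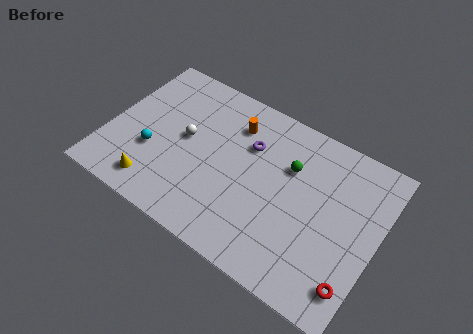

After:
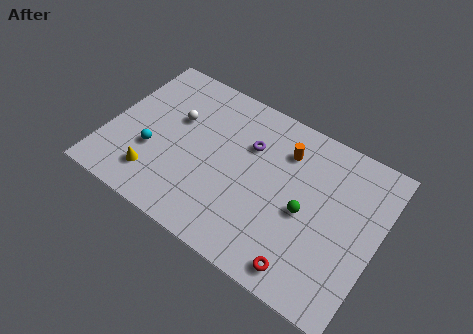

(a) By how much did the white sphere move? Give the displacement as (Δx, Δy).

(-0.7, 0.9)

The white sphere was at about (4.2, 5.1) and moved to about (3.5, 6.0).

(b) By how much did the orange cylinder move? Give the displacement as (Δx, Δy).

(2.9, -0.1)

The orange cylinder was at about (6.6, 7.3) and moved to about (9.5, 7.2).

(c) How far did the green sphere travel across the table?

2.4

The green sphere moved from about (9.9, 6.4) to (11.1, 4.3), a distance of √(1.2² + 2.1²) ≈ 2.4.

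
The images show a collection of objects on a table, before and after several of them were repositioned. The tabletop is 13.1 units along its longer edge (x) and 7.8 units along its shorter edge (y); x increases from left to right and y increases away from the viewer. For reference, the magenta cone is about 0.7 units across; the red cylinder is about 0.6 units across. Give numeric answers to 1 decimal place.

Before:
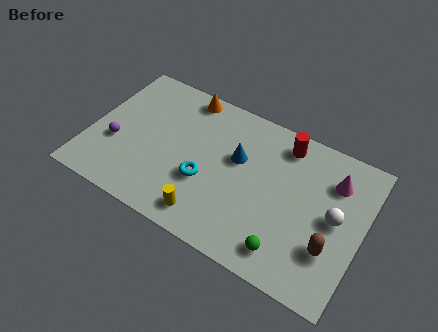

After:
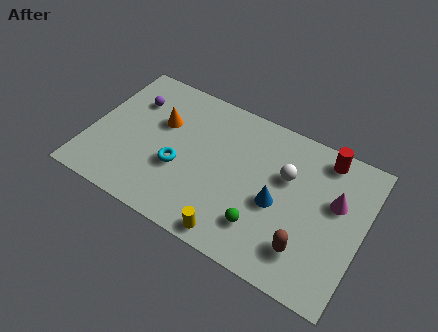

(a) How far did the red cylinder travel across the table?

1.9

The red cylinder moved from about (9.0, 6.6) to (10.9, 6.8), a distance of √(1.9² + 0.2²) ≈ 1.9.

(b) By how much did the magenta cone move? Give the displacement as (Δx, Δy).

(0.2, -1.0)

The magenta cone was at about (11.5, 5.8) and moved to about (11.7, 4.8).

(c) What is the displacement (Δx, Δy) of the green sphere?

(-1.3, 0.6)

The green sphere was at about (9.9, 1.3) and moved to about (8.6, 1.9).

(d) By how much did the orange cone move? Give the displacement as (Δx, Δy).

(-0.9, -2.0)

The orange cone was at about (4.1, 7.0) and moved to about (3.2, 5.0).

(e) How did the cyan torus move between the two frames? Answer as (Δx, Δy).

(-1.3, 0.1)

From the two frames, the cyan torus sits at roughly (5.7, 2.9) before and (4.4, 3.0) after.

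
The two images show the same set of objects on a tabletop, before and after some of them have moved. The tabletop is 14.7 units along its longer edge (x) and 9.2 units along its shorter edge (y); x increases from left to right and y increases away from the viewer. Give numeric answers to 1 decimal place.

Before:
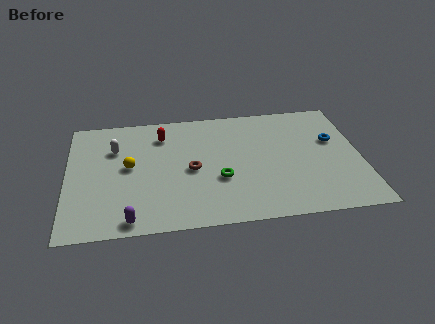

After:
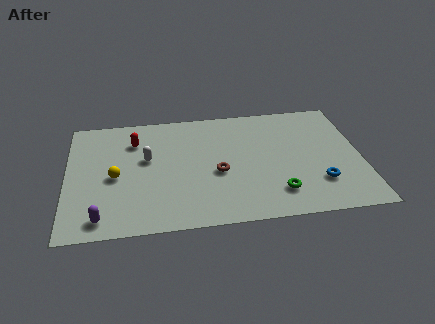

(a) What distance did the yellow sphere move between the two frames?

1.0

From (3.1, 4.9) to (2.4, 4.2), the yellow sphere covered √(0.7² + 0.7²) ≈ 1.0 units.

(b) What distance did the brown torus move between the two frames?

1.4

The brown torus moved from about (6.2, 4.3) to (7.5, 3.9), a distance of √(1.3² + 0.4²) ≈ 1.4.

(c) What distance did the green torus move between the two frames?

3.1

From (7.6, 3.4) to (10.4, 2.0), the green torus covered √(2.8² + 1.4²) ≈ 3.1 units.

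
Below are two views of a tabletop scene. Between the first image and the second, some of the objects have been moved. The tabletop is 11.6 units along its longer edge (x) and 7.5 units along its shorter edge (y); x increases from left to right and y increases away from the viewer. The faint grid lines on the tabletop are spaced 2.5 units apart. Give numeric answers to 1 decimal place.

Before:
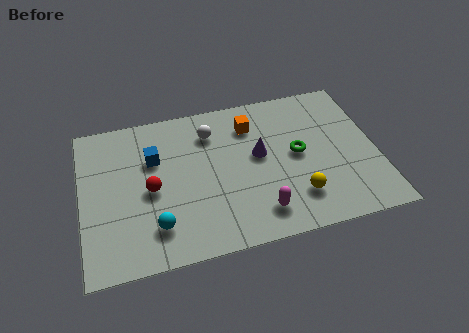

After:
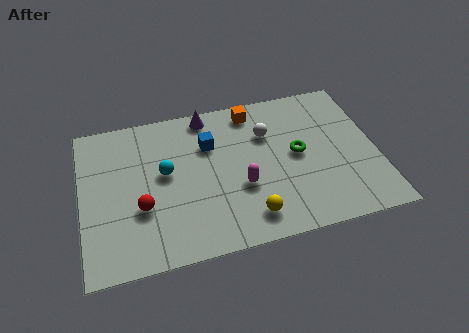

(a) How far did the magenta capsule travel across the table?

1.5

From (6.8, 1.4) to (6.2, 2.8), the magenta capsule covered √(0.6² + 1.4²) ≈ 1.5 units.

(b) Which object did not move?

the green torus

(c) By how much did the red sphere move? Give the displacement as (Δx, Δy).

(-0.4, -0.8)

From the two frames, the red sphere sits at roughly (2.7, 3.5) before and (2.3, 2.7) after.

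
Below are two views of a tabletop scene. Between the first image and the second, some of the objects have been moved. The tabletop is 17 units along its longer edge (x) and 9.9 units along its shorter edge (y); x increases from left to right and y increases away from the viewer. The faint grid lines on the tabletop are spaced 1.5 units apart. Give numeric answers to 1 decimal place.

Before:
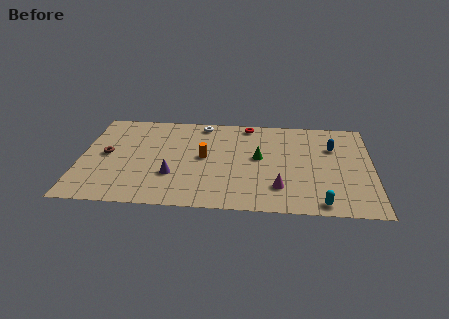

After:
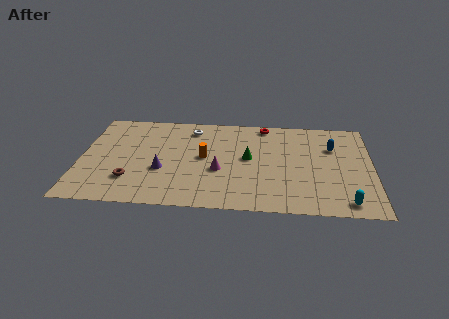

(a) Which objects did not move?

the orange cylinder and the blue capsule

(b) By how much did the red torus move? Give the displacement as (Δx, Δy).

(1.0, 0.0)

From the two frames, the red torus sits at roughly (9.7, 8.9) before and (10.7, 8.9) after.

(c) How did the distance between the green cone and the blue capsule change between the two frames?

+0.6

They were about 4.5 units apart before and 5.1 after — 0.6 units further apart.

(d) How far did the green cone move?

0.6

The green cone moved from about (10.4, 5.4) to (9.8, 5.3), a distance of √(0.6² + 0.1²) ≈ 0.6.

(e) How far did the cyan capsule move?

1.4

The cyan capsule moved from about (14.0, 1.0) to (15.4, 1.2), a distance of √(1.4² + 0.2²) ≈ 1.4.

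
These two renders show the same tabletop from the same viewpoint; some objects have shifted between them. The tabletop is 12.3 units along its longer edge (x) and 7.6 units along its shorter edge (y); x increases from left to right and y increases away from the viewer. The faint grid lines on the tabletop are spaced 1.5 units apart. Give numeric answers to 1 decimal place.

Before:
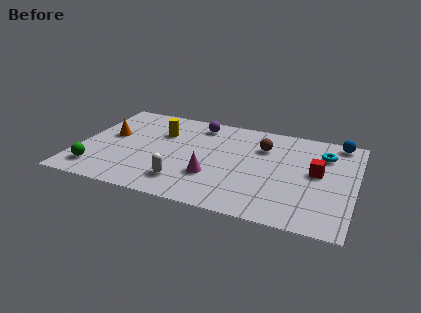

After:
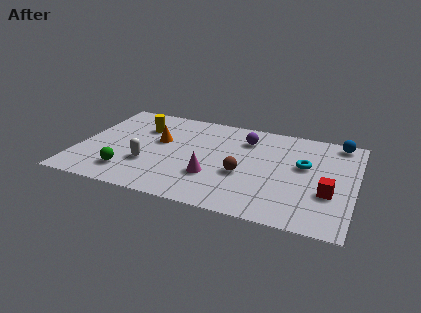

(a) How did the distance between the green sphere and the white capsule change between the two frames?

-2.7

Before: roughly 3.9 units apart; after: 1.2. That's 2.7 units closer together.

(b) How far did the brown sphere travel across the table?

2.5

From (8.1, 5.4) to (7.4, 3.0), the brown sphere covered √(0.7² + 2.4²) ≈ 2.5 units.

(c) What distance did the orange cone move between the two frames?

2.2

The orange cone moved from about (1.3, 4.3) to (3.5, 4.5), a distance of √(2.2² + 0.2²) ≈ 2.2.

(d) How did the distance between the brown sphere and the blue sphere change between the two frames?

+1.9

They were about 3.6 units apart before and 5.5 after — 1.9 units further apart.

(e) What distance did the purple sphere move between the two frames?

2.3

The purple sphere was near (5.1, 6.4) before and (7.3, 5.8) after, so it travelled √(2.2² + 0.6²) ≈ 2.3 units.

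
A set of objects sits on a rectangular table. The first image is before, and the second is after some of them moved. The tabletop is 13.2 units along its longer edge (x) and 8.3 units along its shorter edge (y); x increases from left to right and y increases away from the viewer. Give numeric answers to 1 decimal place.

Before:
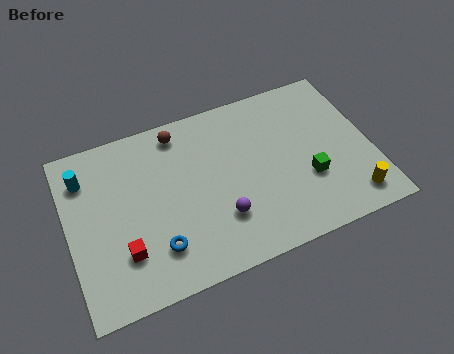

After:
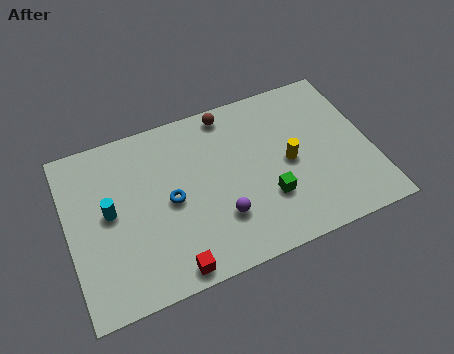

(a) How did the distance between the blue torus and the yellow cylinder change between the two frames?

-3.2

Before: roughly 8.4 units apart; after: 5.2. That's 3.2 units closer together.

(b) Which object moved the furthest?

the yellow cylinder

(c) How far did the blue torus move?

2.2

From (3.6, 2.0) to (4.4, 4.0), the blue torus covered √(0.8² + 2.0²) ≈ 2.2 units.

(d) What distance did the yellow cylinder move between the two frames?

3.6

The yellow cylinder moved from about (12.0, 1.3) to (9.6, 4.0), a distance of √(2.4² + 2.7²) ≈ 3.6.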